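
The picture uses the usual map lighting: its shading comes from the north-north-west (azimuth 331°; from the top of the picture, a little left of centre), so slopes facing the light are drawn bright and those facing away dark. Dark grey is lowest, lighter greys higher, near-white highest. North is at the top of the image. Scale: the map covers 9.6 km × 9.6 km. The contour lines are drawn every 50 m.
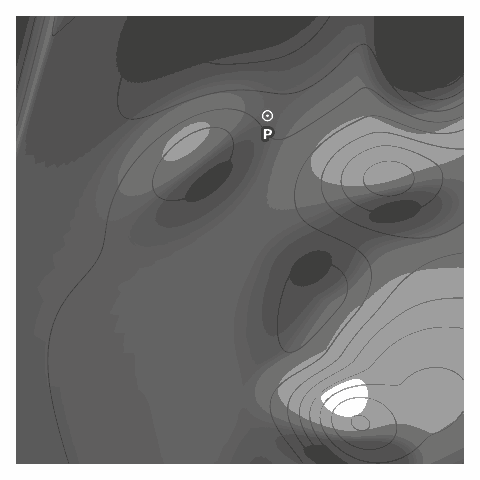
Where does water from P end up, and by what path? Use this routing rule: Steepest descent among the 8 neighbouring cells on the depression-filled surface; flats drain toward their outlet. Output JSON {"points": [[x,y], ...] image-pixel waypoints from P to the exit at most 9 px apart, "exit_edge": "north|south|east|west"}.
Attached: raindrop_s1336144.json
{"points": [[267, 116], [273, 106], [273, 97], [273, 88], [273, 78], [273, 69], [273, 60], [273, 50], [273, 41], [273, 32], [273, 22], [273, 17]], "exit_edge": "north"}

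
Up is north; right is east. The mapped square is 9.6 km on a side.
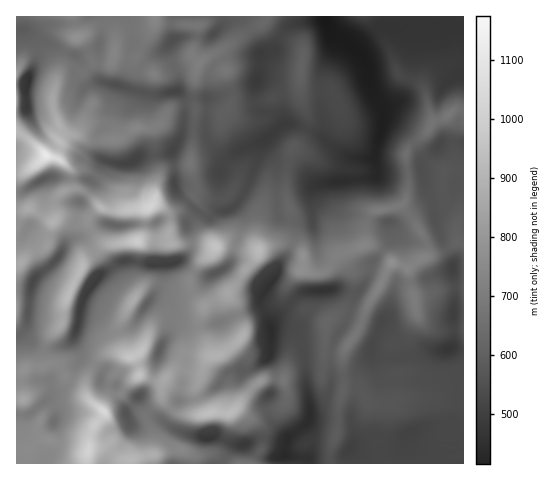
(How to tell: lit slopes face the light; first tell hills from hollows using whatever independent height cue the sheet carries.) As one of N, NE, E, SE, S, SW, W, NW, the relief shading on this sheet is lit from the NW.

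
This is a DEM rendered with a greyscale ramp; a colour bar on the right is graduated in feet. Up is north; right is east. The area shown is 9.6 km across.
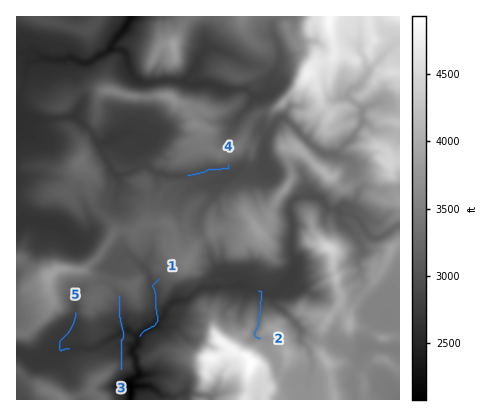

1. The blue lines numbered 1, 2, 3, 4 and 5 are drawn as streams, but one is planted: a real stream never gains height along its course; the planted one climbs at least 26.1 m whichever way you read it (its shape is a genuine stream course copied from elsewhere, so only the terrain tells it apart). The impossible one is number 3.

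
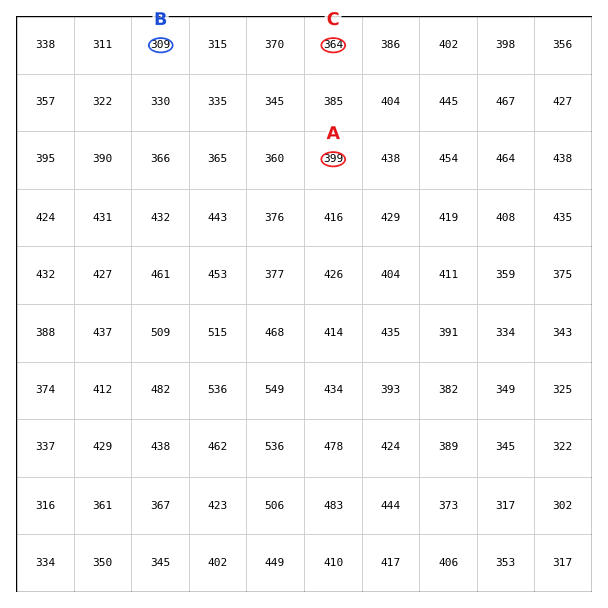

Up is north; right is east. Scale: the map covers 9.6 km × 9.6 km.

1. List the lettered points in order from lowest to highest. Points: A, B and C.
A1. B C A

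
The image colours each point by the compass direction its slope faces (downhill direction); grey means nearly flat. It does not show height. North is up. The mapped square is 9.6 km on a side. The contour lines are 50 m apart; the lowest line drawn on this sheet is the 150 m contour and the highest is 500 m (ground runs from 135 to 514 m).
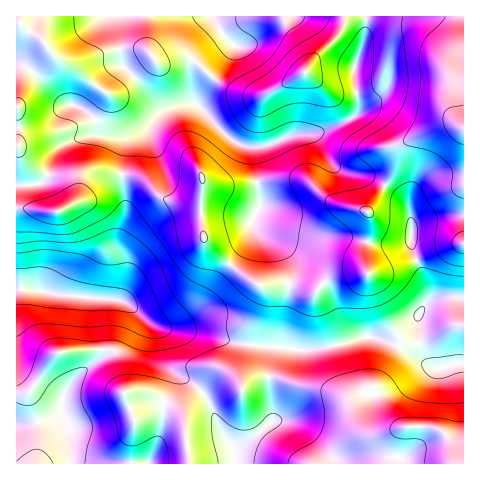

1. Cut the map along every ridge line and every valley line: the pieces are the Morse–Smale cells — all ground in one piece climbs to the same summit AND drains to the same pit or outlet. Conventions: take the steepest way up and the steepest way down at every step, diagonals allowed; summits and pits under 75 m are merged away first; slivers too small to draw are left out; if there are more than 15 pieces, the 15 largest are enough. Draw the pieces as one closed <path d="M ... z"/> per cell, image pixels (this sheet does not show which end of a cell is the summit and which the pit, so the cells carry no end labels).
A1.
<path d="M19 16l-3 1 1 447 218-1-1-14-10-14-18-38-7-9-32-23-5-8-4-24-6-9 16 6 38 3 32 11 56 6 19 0 30-6 21-7 8 0 35 13 27 18 30-5-1-235-8-4-10 0-45 20-4 7-3 21-25 40-24-6-16-7-16-15-10-5-28 0-33 6-25 0-13-3-1 18-3 3-20 0-18-6-17-18-15-4-37 0-5 2-5 6-4 17-9 6 4-9-3-11-9-8-18-4-11-6-9-9-5-11-1-42 6-26 5-10 20-21-8-12-19-12z"/><path d="M344 16l-324 0 1 9 19 12 8 12-20 21-7 18-4 18 3 46 3 7 9 9 11 6 18 4 9 8 3 11-3 8 8-5 7-21 7-4 44 1 12 7 13 14 18 6 20 0 3-3 1-18 13 3 25 0 51-7 16 4 15 14 14 8 31 8 25-40 5-25 19-11 28-12 10 0 8 4 1-18-6-21-12-20-12-11-15-5-16 0-10 4-5 6-8 20-10 8-15 3-20 0-9-4-21-19 6-9 26-24 7-13z"/><path d="M154 325l-1 1 7 10 1 17 3 9 8 9 32 22 20 42 10 14 2 15 228-1-1-99-29 4-27-18-35-13-8 0-21 7-30 6-19 0-56-6-32-11-38-3z"/><path d="M463 16l-117 0-4 15-5 7-26 24-6 11 27 20 23 1 20-6 5-5 8-20 5-6 10-4 22 1 13 6 8 9 12 20 5 20z"/>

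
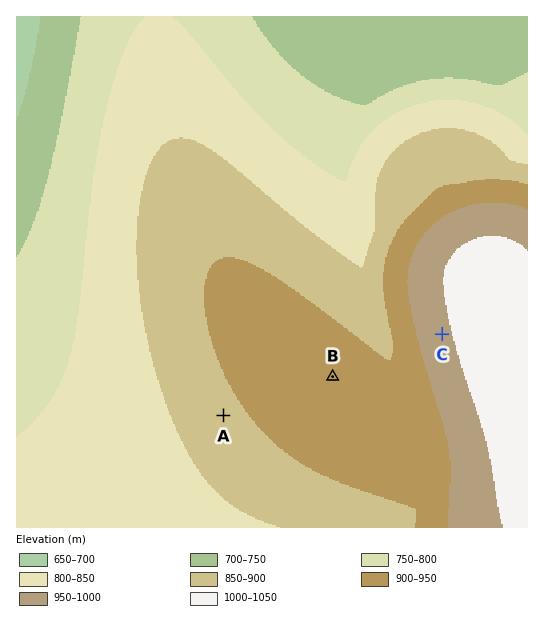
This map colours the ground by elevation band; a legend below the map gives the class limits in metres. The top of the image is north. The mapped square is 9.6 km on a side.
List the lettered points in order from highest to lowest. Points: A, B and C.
C B A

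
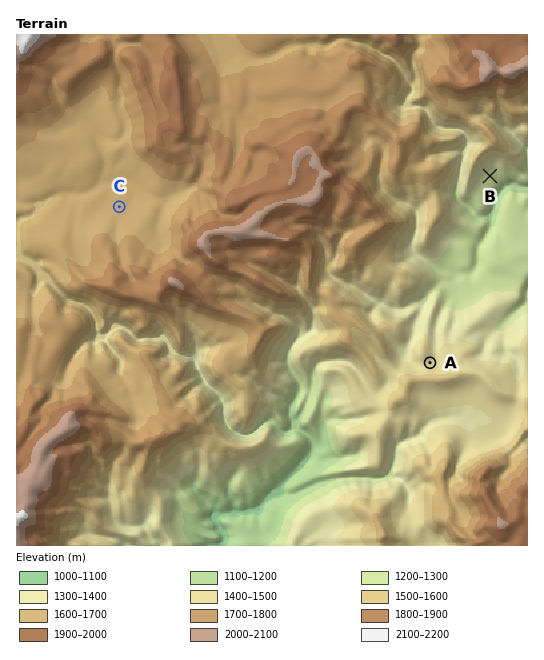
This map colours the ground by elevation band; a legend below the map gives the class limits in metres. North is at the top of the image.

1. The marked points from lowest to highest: B A C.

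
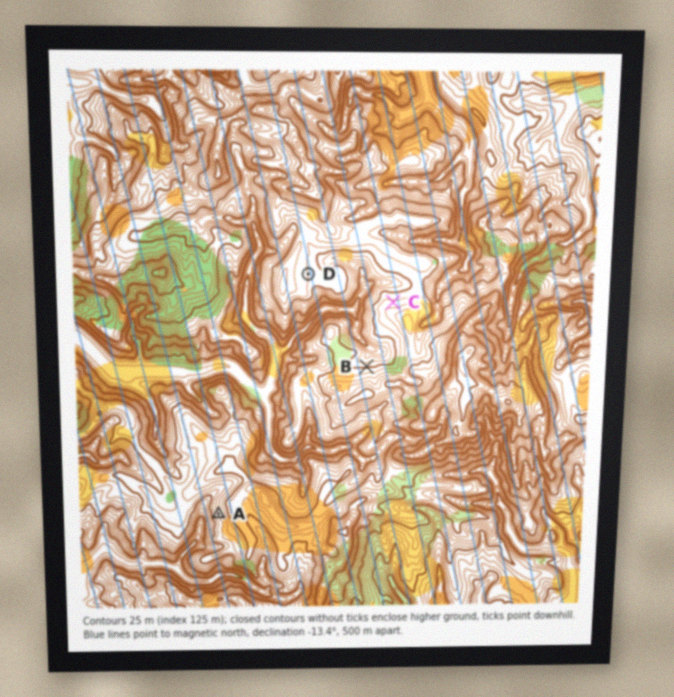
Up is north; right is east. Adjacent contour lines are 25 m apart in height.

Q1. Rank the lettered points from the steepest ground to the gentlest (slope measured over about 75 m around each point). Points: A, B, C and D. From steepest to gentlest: A B C D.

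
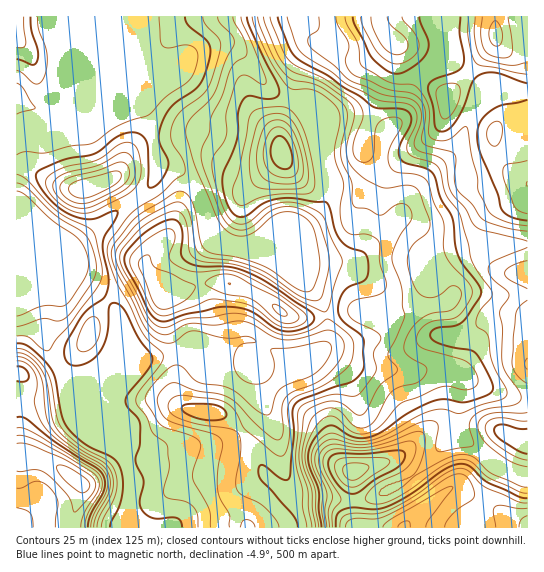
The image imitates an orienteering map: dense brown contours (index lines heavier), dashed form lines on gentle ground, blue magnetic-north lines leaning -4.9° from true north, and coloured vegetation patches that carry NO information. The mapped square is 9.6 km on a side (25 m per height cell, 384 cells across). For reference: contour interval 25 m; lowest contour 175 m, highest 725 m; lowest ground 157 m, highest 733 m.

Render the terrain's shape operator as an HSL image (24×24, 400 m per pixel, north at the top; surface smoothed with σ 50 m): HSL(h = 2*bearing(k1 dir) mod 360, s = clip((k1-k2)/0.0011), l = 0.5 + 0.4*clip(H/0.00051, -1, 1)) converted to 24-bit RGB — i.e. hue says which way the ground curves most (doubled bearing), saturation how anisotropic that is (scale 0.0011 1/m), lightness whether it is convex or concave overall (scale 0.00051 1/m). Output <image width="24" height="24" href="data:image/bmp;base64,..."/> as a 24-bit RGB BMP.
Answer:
<image width="24" height="24" href="data:image/bmp;base64,Qk32BgAAAAAAADYAAAAoAAAAGAAAABgAAAABABgAAAAAAMAGAAATCwAAEwsAAAAAAAAAAAAAZH5vY3GG7saMy4YJDTI2flyGnX1bT2lTWnZkpadyi3Bda15WdoVbGRJOZeeF0vnXaXz0n4v297nlrVFkVHRqdoJ9a3+SbcPdZ5VaWT1Lw6NL+d7SAGybMER/q4Wmm3OrX4GZfoicpXuccpCdbKevGAtA8+8Fz7YAFzMABi8EY6oj/sXqvXbGWtLGmN3oK3Slp2JwRYTDzP/11eP2mwDuTTF4ZYZmj3eUfXiXdYKLln+Vj7KYSyaYbQ2Ert652u3x5LT3GdzeAEAVE5JF89jmg9PbPgsLNhUDuMjjtf/3b+acMgIFcwUpa1eUlXtta4Jldn1lgX1se5RvisaPGARNZ57g1PfkmPLruoH3+Mz/76TtDWBDVZYThQAPeRcvjojQv9Jin8QgLgUQeENOgH9/VkF1v05FgFgvfHspRJUoV+B/XVKdGgkvRto9ufRdU28hISASh3Yq54GT02rBNkV2eSfS1+z0gLbp0rFFusxNOx1dgH9/eWiFkDOpbZbAxc3wz9380+D4UF/NZixmHTu7tencytSlrTiQUkJrb5pUTZRGwXyCV16+RMPQv8BfhSotrOBtOqngSjd3gIB/a32EKI2yvpjHfcphVng9kVYqfxsoXY1JGqBXPYkvsmpJqj5ud2aRhaODfIZjkJNUiXhUWUszZjUcoXgu2PPpdgCJrztQSZA+eYB+S3tuU4MvzK9qd0lWeU92roK5nLXAWmqFVXlNMGg6oFRQh2JMmYlChnc/doM+el84aUJobXqkrcfE7V4AVxVmzH/P3sGnN3OBfDVvq5QlVa8hd3FTf4FKVaRGiS0jeVQOR20ZLE8vbGk5abJNd1mxzITJvHPAfpfERpusY4eOsa95rFl3WYCtM0Ge9N/XQy+IYA5m78iCjJ49QGEyaJ9MVzsucx5D1ffUwub/AwrTbpm6Z8GRRaJ+O6R7k9fZklPU02++Vn2Ok698V3tNlJBXKlBc3phwpxuNShtj6PPYu6fhc3vTpEeXRmu/vvz/zP/2oAfdig+hpcy8h4azol2nmGZMb5MoIUQsr4tLt0tOj6lYeoB4en9uSHZye0dCpQdkWtt1q+2ygYq7g2zrztL9zej+kO3lXAkTPhIojWF9mbJsfEpSeU5RopV8ra2UXTVqen49sMdeYsavgIB/f3+AZmJ5Nh9KYmjb2fLjrsZVT58sGZxOYZoUeDoEXBcJgE1UV1V8iIFOppE9SXB3hYqjjaqYo2aXe0amgcy0X7qfabWvgH9/gWVqYy82JZl1K9yot5uJ5KrG282sHTVjaB4gnIwSOIJAf4B/WUJ2kVJyxcaSUo6FSpdpk5qFhFWMnWiVtJ1PcWErYV0UfllrbBIutIEwKtgOCEgfO6VQpJWJ78S3VBaAmBGL7unUMZU3KzsVRiYXPrF8ybmcb3WRWJZna2xLeExTdWpPt2xns27IspTQThxDdl3Z2t3x7MzyKbFSAFkYLGo63qttZAZpUqDC27iu40ijhEucWOuuFavKuWhonXh1lHhpR2JseUqRvICFbMGqc2aNrq6MR6jvY+jwjNrcwJTq/s3+hpTkFD5Vp308gSSGf82cpliZ0Wms3tK8ivLSJQxYpXI+iLNgsGSXdVJWLGBZotGQjU+Kb62GiLqyeJ1uSXpNaow/P1Q3vpZY4nmDRCBwglRhaLerdJ+cZ0+NuYy65fPYRjbAGwde05/Hh9CROyqv5YXTVKV5Kq1Jn1KThcNyYntelZeAcoGDd4RkUW9ZSplHxWdiYS6enZWsbZyLcl5eWHR0c72Y8vbVdBaGJzdtb7Jc3qN6JF5lXy6w+LvKL8N/OYS1ybyhZGiBpHBcfINdhX91e350X39bgoZaUGSFh52jknquk2eteLCaVc6H34I8diRZXS1PU2Ym6okZZ1EsDiUZ6eFT5d+cDXFvw5l6jGqyn4xFWK1tboCBfYJ6eoB6cIBwWYNnToJYcllskl91ssqIbjFArSwIaTMiWSo2nLFbVbNVtI6pIKDihfLd7MbPKjyEXXIva1kbZcRiT7W1a26CfoF+f32Ag3Z8iYNpUHVUSGNmbpN1yLx+WAlIwpp4uF60bbXVosLbmWm/u6x8ObBKIH81hkY4+g9fi0wnVtu7q+a3XDyagm2HfYN6eX17c3OBmnqRkmp3RFxVUo49dSAym0SMk6+SrNHRcay8bTpqsEtevt3JuMHVOFauSTVvuWeu2vDZMGzD0ed4SzdqfnmGiH+JgHyHdXmGcnSEo3GifGSycnyxSy6qlLK5j7aUhbB0hkuNeEa3ndOndc5jmntSbER3NzV9a6eT6e6qSjV4"/>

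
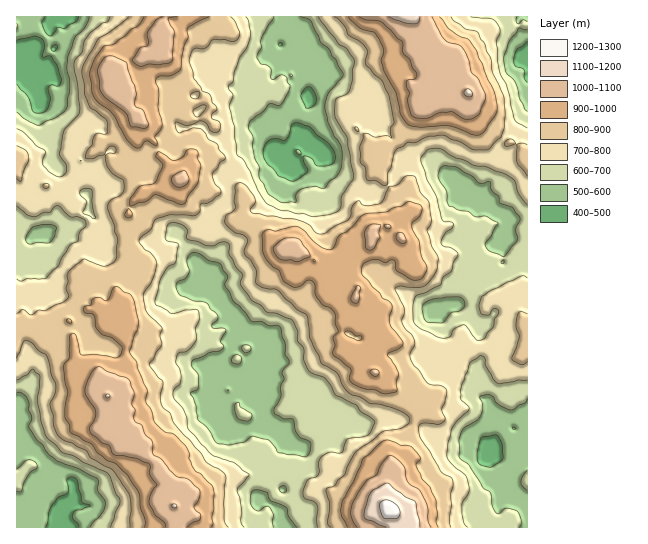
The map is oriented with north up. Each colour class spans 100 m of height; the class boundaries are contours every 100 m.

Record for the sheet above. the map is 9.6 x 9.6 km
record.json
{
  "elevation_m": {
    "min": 410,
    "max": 1240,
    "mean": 760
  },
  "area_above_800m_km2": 37.4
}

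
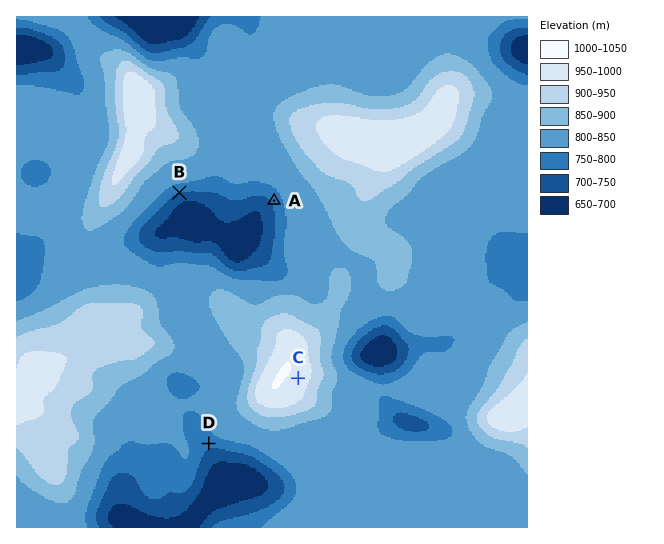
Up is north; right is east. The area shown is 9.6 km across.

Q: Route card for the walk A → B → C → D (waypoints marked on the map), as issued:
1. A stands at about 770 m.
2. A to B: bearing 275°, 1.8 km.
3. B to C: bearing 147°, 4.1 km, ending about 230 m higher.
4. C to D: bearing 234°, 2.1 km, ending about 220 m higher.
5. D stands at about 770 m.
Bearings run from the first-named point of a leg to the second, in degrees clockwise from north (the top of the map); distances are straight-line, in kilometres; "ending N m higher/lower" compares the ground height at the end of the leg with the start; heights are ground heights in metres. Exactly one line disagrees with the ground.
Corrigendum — Line 4: it should read "ending about 220 m lower".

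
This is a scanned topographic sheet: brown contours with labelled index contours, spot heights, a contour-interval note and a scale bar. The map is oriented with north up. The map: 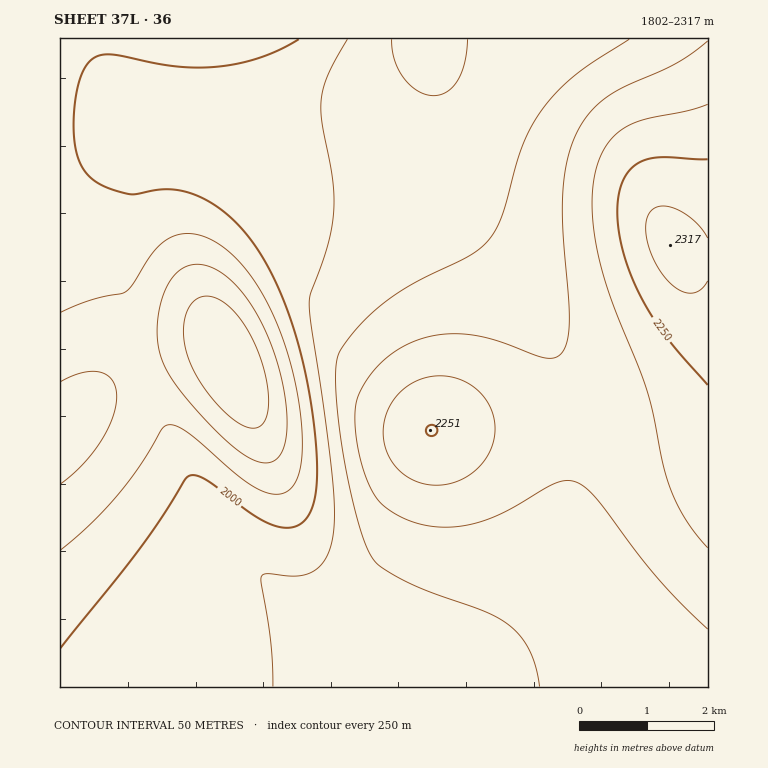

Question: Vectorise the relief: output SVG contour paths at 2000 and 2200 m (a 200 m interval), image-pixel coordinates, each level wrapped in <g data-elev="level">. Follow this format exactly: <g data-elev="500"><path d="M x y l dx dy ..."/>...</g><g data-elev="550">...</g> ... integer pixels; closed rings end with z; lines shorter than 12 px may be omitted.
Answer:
<g data-elev="2000"><path d="M299 39l-21 11-20 8-22 6-22 3-39-1-57-11-15 0-12 5-10 15-6 27-1 34 5 23 3 9 7 8 15 10 24 8 7 0 22-4 13-1 17 3 15 6 17 10 17 15 15 17 14 21 11 22 10 23 16 54 12 63 3 30 0 26-3 22-5 14-9 9-13 4-14-3-15-7-56-40-8-3-7 2-25 40-22 32-80 99"/></g><g data-elev="2200"><path d="M424 484l10 1 12-1 20-7 16-14 6-8 4-10 3-10 0-10-2-11-4-10-13-15-8-6-10-4-11-3-11 0-21 5-10 7-8 8-6 8-5 10-2 11-1 11 3 12 4 10 6 9 7 7 11 6z"/><path d="M708 104l-21 7-47 10-13 6-11 7-10 12-8 17-4 18-2 22 3 32 7 36 12 35 33 85 21 91 7 19 9 16 11 16 13 15"/></g>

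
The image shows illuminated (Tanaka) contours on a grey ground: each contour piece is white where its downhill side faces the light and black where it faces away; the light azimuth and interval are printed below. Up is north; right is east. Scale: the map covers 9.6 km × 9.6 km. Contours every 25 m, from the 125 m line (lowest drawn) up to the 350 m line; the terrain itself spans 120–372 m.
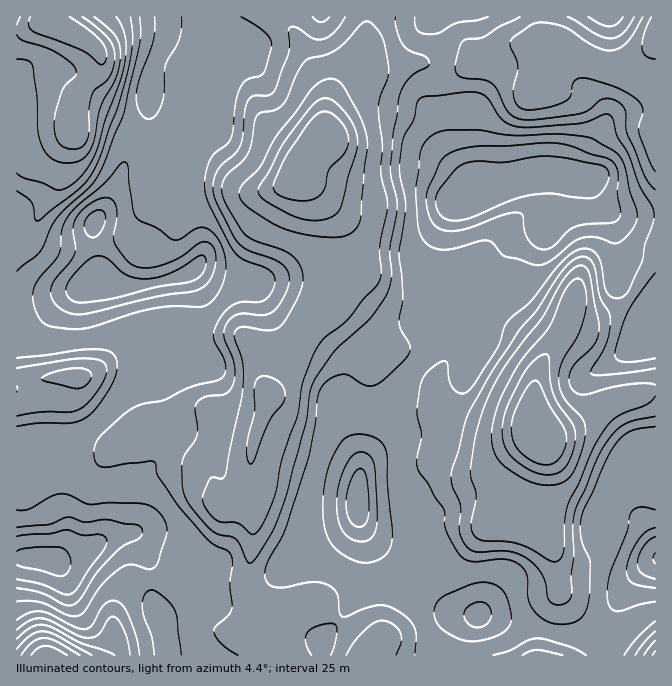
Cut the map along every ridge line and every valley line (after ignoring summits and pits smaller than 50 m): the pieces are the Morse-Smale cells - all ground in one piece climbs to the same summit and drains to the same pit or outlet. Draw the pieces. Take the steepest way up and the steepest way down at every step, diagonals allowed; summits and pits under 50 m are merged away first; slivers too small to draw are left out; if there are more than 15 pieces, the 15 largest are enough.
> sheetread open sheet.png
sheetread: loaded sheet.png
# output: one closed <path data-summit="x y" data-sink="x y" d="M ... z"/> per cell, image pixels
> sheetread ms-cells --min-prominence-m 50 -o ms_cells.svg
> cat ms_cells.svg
<path data-summit="327 135" data-sink="102 282" d="M277 16l-111 1-2 23-11 25-5 20 0 25 1 2-1 28 10 30 13 20 0 8-15 34-15 25-3 21-2 5-3 2 17-1 32-8 2 34-5 25 8 3 32 0 1-2 24 2 9 9 3 6 5 24 7 17 18-27 20-42 23-25 7-13 15-20-2-22-10-25-21-26-10-10-12-7 10-22 20-22-2-3 2-32-2-11-11-19-14-28-8-12z"/><path data-summit="327 135" data-sink="50 560" d="M179 334l-6 24-6 8-18 0-7 3-40 49-39 30-4 14 0 31 7 24 0 23-7 15-5 5 6 1 25-8 13-10 16-7 20-2 5 8 12 26 0 27 3 13 7 12 6 36 105 0 1-2-5-6 0-4 3-10 2-19-13-9-9-9-3-7 0-20 5-26-2-92 17-52 0-8-7-15-5-24-3-6-9-9-4-2-53 2z"/><path data-summit="537 428" data-sink="358 502" d="M422 363l-4 0-7 7-10 15-12 33-23 37-5 12-3 43 8 34 2 33-7 15-23 28 30 27 2 9 174 0 9-29 3-25 3-7-1-25-5-23-11-19-32-9-7-4 8-25 25-42 2-18-3-2-45-2-28-8-14-7-5-6-5-10-5-22z"/><path data-summit="327 135" data-sink="580 177" d="M424 63l-59 5-20 11-9 9-7 12-3 13 0 20-20 22-10 18 0 4 12 7 28 31 8 15 5 15 2 22-8 10-7 13 0 5 37 30 8 17 1 14 10-5 10 0 16 10 8-9 8-20 10-9 13-7 31-31 21-38 11-9 22-9 26-26 3-18-1-7-40 0-18 5-40 16-4-21-12-25-5-16 0-19-5-11-3-17 1-18z"/><path data-summit="537 428" data-sink="655 558" d="M655 263l-9 9-13 23-16 14-22 9-18-4-5-5-9 23-17 23-10 23-2 44 12 31 0 50-3 25 10 19 6 37 0 11-3 7-3 25-9 25 1 4 60 0 1-24 17-40 24-26 9-6z"/><path data-summit="327 135" data-sink="358 502" d="M327 303l-21 22-20 42-13 18-19 52-3 15 2 92-5 26 0 20 5 8 17 15 7 0 23-9 8 0 30 15 23-27 7-15-2-33-8-34 3-43 5-12 23-37 12-33 18-23-9-8-8-3-10 0-12 7-6-2-18-16-22-25z"/><path data-summit="655 32" data-sink="580 177" d="M655 43l-13 15-18 10-22-2-48-20-39 0-27 13-13 2-15 8-15 2-2 4 0 15 3 17 5 11 0 19 5 16 12 25 3 20 3 1 48-20 55-3 12 2 4 14 5 10 6 6 13 6 10 2 28 0z"/><path data-summit="537 428" data-sink="580 177" d="M577 176l-6 2-3 25-26 26-27 12-12 16-10 21-12 15-13 10-11 13-13 7-10 9-15 30 14 11 5 22 5 10 5 6 14 7 28 8 45 2-1-43 2-7 10-23 17-23 8-22 11 6 13 2 22-9 16-14 13-23 10-10 0-45-39-3-13-6-6-6-5-10-4-14z"/><path data-summit="52 22" data-sink="102 282" d="M165 16l-116 1 3 6 36 18 10 9 3 7 0 10-17 21-8 15-2 29-10 16-5 25-10 24-15 28-7 6-11 2 1 101 21-6 27-30 27-15 9-3-8-40 0-13 16-25 19-44 16-18 4-7 1-6-1-42 5-20 11-25z"/><path data-summit="48 655" data-sink="50 560" d="M134 534l-14 0-12 4-23 15-25 8-26-3-18 0 1 98 149-1-3-28-12-32 0-27-12-26z"/><path data-summit="52 22" data-sink="50 560" d="M48 16l-32 1 1 216 10-2 7-6 15-28 10-24 5-25 10-16 2-29 8-15 17-21 0-10-3-7-10-9-36-18z"/><path data-summit="537 428" data-sink="102 282" d="M149 128l-5 12-16 18-19 44-16 25 0 13 6 38 10 10 5 27 13 28 7-5 20-7 25 3 5-24-2-34-32 8-17 1 3-2 2-5 3-21 15-25 15-34 0-8-13-20-9-23z"/><path data-summit="327 135" data-sink="50 560" d="M435 16l-157 1 18 18 28 52 1 44 1-18 7-20 12-14 12-8 8-3 27-2 15-3 17 0 8 5 12 2 0-22-6-16z"/><path data-summit="75 377" data-sink="102 282" d="M102 281l-10 2-27 15-27 30-22 7 1 53 5-4 25-6 38-2 20-13 21-21-12-27-5-27z"/><path data-summit="75 377" data-sink="50 560" d="M127 343l-7 3-25 25-10 5-38 2-29 8-2 2 0 64 18-8 11 0 13 5 2 4 8-10 32-24 38-46 10-6-7-4z"/>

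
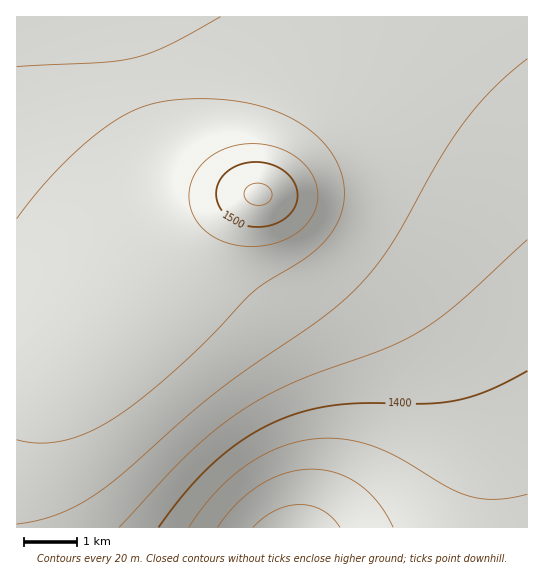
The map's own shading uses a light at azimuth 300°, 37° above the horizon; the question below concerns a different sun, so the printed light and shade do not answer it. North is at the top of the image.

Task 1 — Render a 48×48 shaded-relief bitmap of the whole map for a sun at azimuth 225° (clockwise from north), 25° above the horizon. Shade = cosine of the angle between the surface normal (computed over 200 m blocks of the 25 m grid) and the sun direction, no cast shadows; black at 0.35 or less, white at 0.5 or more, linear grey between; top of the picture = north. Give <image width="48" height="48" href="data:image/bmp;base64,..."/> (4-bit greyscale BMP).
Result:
<image width="48" height="48" href="data:image/bmp;base64,Qk32BAAAAAAAAHYAAAAoAAAAMAAAADAAAAABAAQAAAAAAIAEAAATCwAAEwsAABAAAAAAAAAAAAAAABEREQAiIiIAMzMzAERERABVVVUAZmZmAHd3dwCIiIgAmZmZAKqqqgC7u7sAzMzMAN3d3QDu7u4A////AIiIiIh3d3d3Z3d3eIiZmZmZmZmYiIiIiIiIiIh3d3d3d3d3iIiZmZmZmZmYiIiIiIiIiIiHd3d3d3d3iImZmaqZmZmYiIiIiIiIiIiHd3d3d3d4iImZmqqpmZmYiIiIiIiIiIiHd3d3d3eIiJmZmqqpmZmYiIiIiIiIiIiId3d3d3eIiJmZmqqpmZmYiIiIiIiIiIiId3d3d3iIiJmZmqqpmZmYiIiIiIiIiIiId3d3d4iIiJmZmqqZmZmYiIiIiIiIiIiIh3d3d4iIiJmZmZmZmZmIiIiIiIiIiIiIh3d3eIiIiJmZmZmZmZmIiIiIiIiIiIiIh3d3eIiIiJmZmZmZmZiIiIiIiIiIiIiId3d3eIiIiImZmZmZmYiIiIiIiIiIiIiId3d3eIiIiIiZmZmZmIiIiIiIiIiIiIiHd3d3d4iIiIiImZmYiIiIiIiIiIiIiIh3d3d3d3iIiIiIiIiIiIiIiIiIiIiIiHd3d3d3d3eIiIiIiIiIiIiIiIiIh4iIh3d3d3d3d3d4iIiIiIiIiIiIiIiHd4iHd3d3d3d3d3d3eIiIiIiIiIiIiId3d4h3d3d3d3d3d3d3d3iIiIiIiIiId3d3d3d3d3d3d3d3d3d3d3d3iIiIiId3d3d3d3d3d3d3d3d3d3d3d3d3d3d3d3d3d3d3d3d3d3d3d3d3d3d3d3d3d3d3d3d3d3d3d3d3d3d3d3d3d3d3d3d3d3d3d3d3d3d3d3d3d3d3d3d3d3iIiIiHd3d3d3d3d3d3d3d3d3d3d3d3eIiIiIiId3d3d3d3d3d3d3d3d3d3d3d4iJmZmZiId3d3d3d3d3d3d3d3d3d3d3eIiZqqqpmId3d3d3d3d3d3d3d3d3d3d3iImqu7upmHd3d3d3d3d3d3d3d3d3d3d3iJmrvLuph3ZmZ3d3d3d3d3d3d3d3d3d3iJqru7qYdmZmZnd3d3d3d3d3d3d3d3d4iJqru6mGVVVVZnd3d3d3d3d3d3d3d3d3iJmqqYdlRERVZmd3d3d3d3d3d3d3d3d3iImZiGVDMzRFZmd3d3d3d3d3d3d3d3d3eIiIdlQyIjRFZnd3d3d3d3d3d3d3d3d3d3d3ZUMyIzRVZnd3d3d3d3d3d3d3d3d3d3d2ZUQzM0VWZ3d3d3d3d3d3d3d3d3d3d3d2ZVRERFVmZ3d3d3d3d3d3d3d3d3d3d3d2ZlVVVWZmd3d3d3d3d3d3d3d3d3d3d3d3ZmZmZmZ3d3d3d3d3d3d3d3d3d3d3d3d3d2ZmZ3d3d3d3d3d3d3d3d3d3d3d3d3d3d3d3d3d3d3d3d3d3d3d3d3d3d3d3d3d3d3d3d3d3d3d3d3d3d3d3d3d3d3d3d3d3d3d3d3d3d3d3d3d3d3d3d3d3d3d3d3d3d3d3d3d3d3d3d3d3d3d3d3d3d3d3d3d3d3d3d3d3d3d3d3d3d3d3d3d3d3d3d3d3d3d3d3d3d3d3d3d3d3d3d3d3d3d3d3d3d3d3d3d3d3d3d3d3d3d3d3d3d3d3d3d3d3d3d3d3d3d3d3d3d3dw=="/>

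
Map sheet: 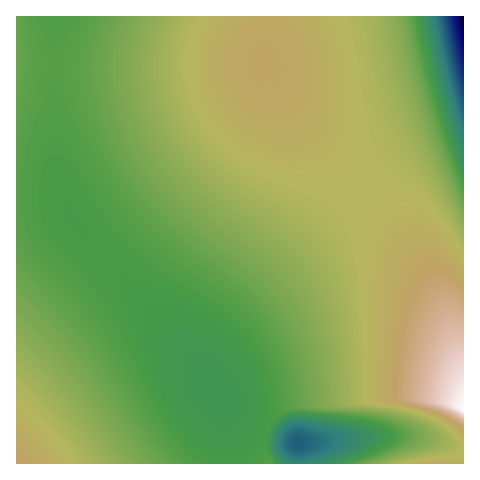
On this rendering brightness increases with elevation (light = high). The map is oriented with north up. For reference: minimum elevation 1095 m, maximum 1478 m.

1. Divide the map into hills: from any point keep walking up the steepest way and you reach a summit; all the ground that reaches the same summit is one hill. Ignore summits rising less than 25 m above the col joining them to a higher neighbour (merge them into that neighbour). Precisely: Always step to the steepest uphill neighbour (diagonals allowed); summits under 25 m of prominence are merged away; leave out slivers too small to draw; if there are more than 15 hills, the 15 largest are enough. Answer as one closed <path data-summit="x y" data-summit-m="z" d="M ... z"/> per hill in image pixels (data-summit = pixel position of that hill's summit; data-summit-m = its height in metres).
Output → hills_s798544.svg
<path data-summit="264 64" data-summit-m="1393" d="M463 16l-406 1-4 53 0 66 4 39 8 32 17 28 94 101 32 43-2-23 8-19 18-23 45-46 118-110 29-17 40-14z"/><path data-summit="463 407" data-summit-m="1478" d="M463 128l-39 13-14 7-21 15-112 105-35 34-23 28-13 26 0 16 13 27 7 21 5 44 233-1z"/><path data-summit="17 463" data-summit-m="1400" d="M56 16l-40 1 0 446 214 1 1-17-5-27-7-21-10-20-33-43-94-101-17-28-8-32-4-39 0-66z"/>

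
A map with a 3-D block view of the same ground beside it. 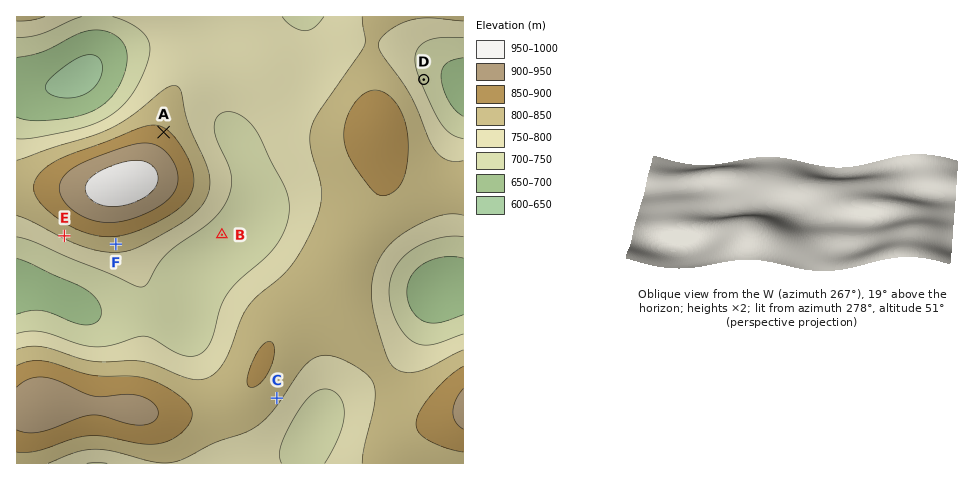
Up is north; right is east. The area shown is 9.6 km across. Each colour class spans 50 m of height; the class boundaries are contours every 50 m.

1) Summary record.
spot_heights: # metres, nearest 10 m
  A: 860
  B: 720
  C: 810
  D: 740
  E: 810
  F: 820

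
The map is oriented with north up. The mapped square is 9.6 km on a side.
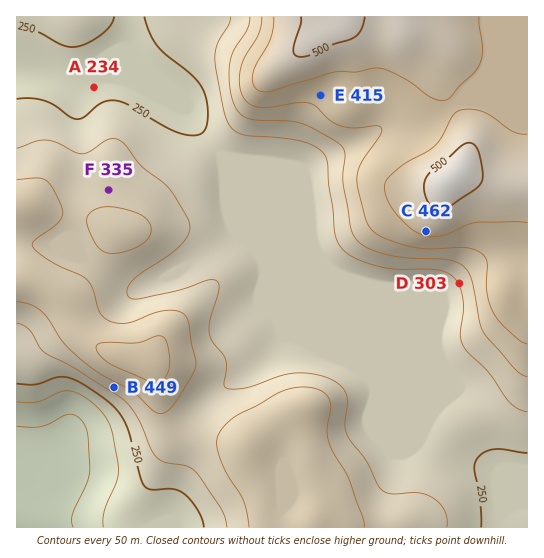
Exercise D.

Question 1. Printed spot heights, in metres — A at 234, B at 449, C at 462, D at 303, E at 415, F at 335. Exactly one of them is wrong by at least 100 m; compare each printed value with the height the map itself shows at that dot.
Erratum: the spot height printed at B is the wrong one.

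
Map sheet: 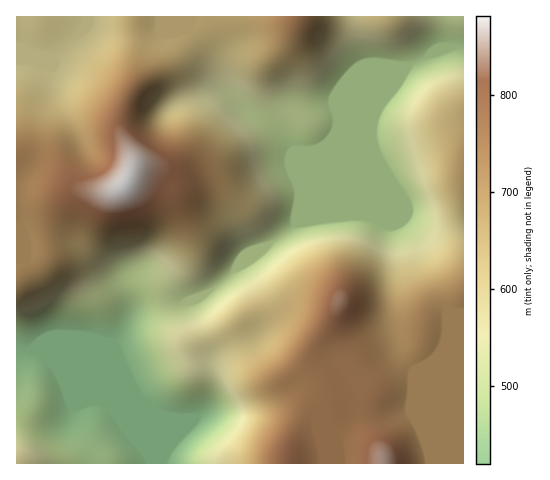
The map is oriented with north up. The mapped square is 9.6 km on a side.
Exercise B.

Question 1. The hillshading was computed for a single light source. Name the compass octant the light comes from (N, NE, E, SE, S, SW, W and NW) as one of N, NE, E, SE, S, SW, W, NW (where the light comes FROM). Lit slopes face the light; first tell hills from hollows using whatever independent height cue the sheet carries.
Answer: NW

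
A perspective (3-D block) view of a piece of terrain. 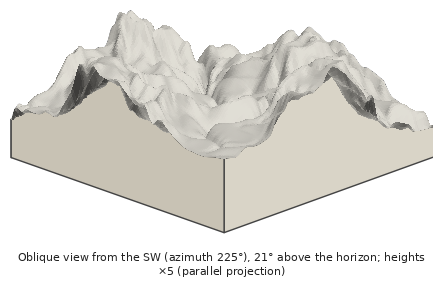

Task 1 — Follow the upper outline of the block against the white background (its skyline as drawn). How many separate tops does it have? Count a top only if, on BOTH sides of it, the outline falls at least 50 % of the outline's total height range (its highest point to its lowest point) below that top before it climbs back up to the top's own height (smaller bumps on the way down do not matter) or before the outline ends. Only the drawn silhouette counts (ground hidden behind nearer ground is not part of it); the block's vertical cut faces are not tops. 1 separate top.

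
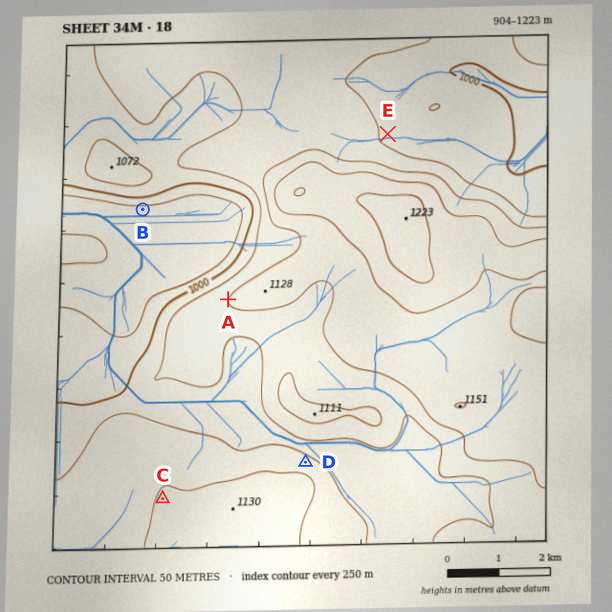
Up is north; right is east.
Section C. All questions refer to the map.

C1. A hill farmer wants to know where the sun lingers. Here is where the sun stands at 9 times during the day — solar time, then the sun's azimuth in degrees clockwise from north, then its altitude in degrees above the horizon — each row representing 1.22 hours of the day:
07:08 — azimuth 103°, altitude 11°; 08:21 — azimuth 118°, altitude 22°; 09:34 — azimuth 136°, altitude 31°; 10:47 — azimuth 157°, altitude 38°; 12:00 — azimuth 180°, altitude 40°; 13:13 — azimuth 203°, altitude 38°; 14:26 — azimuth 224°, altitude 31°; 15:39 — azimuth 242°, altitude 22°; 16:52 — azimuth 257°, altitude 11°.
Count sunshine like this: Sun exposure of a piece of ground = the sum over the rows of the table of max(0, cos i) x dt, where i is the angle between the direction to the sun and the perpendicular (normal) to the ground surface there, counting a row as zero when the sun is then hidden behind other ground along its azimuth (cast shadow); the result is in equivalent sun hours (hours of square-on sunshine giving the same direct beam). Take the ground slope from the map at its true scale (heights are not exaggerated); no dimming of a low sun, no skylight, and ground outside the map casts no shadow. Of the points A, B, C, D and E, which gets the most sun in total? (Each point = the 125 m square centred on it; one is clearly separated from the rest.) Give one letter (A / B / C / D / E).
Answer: B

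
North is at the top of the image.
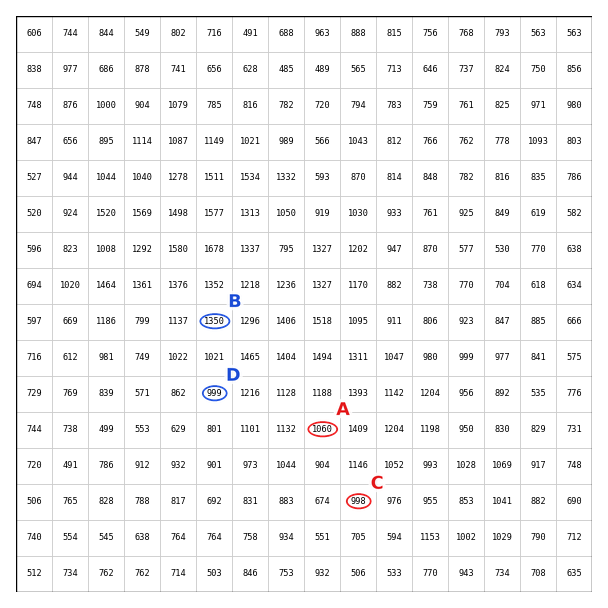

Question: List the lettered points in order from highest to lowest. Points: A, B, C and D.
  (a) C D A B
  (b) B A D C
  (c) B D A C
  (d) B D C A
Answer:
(b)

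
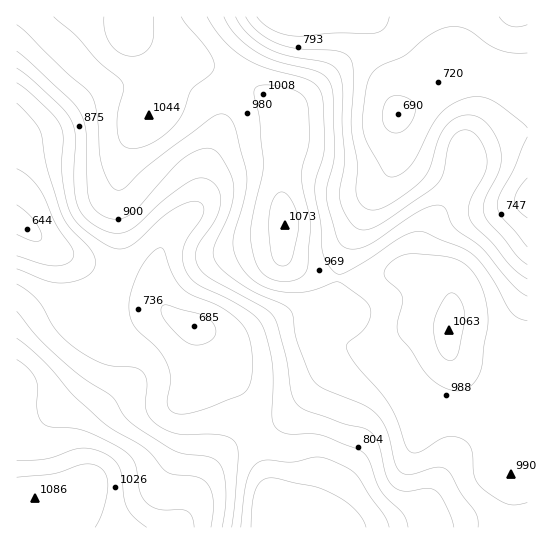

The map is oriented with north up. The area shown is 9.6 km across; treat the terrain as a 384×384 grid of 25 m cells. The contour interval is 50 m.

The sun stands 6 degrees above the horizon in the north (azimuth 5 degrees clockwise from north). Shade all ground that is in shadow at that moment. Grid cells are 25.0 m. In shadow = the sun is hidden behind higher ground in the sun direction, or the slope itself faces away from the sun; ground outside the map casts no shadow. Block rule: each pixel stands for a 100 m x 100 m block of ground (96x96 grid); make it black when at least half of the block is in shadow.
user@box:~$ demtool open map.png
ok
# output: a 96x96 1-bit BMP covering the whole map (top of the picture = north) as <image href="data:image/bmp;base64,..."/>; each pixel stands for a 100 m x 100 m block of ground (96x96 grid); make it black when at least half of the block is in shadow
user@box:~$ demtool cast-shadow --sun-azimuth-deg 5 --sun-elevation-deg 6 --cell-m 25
<image width="96" height="96" href="data:image/bmp;base64,Qk2+BAAAAAAAAD4AAAAoAAAAYAAAAGAAAAABAAEAAAAAAIAEAAATCwAAEwsAAAIAAAAAAAAA////AAAAAAAAAAAAAAAAAD/AAAAAAAAAAAAAAD/gAAAAAAAAAAAAAD/wAAAAAAAAAAHgAH/4AAAAAAAAAAPwHH/8A+AAAAAAAAP////+B/AAAAAAAAf////+A+AAAAAAAAf//7/+AAAAAAAAAAf//5//AAAAAAAAAAf//8f/AAAAAAAAAAf//8H/AAAAAAAAAAf//+D/AAAAAAAAAAf//+B/AAAAAAAAAAP///AOAAAAAAAAAAAH//AAAAAAAAAAAAAH//gAAAAAAAAAAAAH//gAAAAAAAAAAAAH//gAAAAAAAAAAAAH//wAAAAAAAAAAAAH//wAAAAAAAAAAAAH//wAAAAAAAAAAAAD//wAAAAAAAAAAAAB4PgAAAAAAAAAAAAAAPgAAAAAAAAAAA4AAHAAAAAAAAAAAB8AAAAAAAAAAAAAAD+AAAAAwAAAAAAAAH+AAAABwAAAAAAAAH/AAAABgAAAAAAAAf/AAAAAAAAAAAAAA//gAAAAAAAAAAAAB//gAAAAAAAAAAAAH//gAAAAAAAAAAAAP//gAAAAAAAAAAAAf//wAAAAAAAAAAAA///wAAAAAAAAAAAA///wAAAAAAAAAAAB///wAAAAAAAAAAAB///4AAAAAAAAAAAD///4AAAAAAAAAAAD///8AAAAAAAAAAAD///+AAAAAAAAAAAD////AAAAAAAAAAAH////AAAAAAAAAEAH////gAAAAAAAAfgD////AAAAAAAAB/wD///+AAAAAAAAH/8B///8AAAAAAAAP//A///wAAAAAAAAf//gAAAAAAAAAAAA///gAAAAAAAAAAAA///wAAAAAAAAAAAB///wAAAAAAAAAAAB///4AAAAAAAAAAAB///4AAAAAAAAAAAD///8AAAAAAAAAAAD///+AAAAAAAAAAAD////AAAAAAAAAAAD////gAAAAAAAAAAD////wAAAAAAAAAAB8AP/4AAAAAAAAAAAAAD/4AAAAAAAAAAEAAB/8AAAAAAAAAAMAAB/8AAAAAAAAAAAAAD/8AAAAAAAAAAAAAD/gAAAAAAAAAAAAAH/gAAAAAAAAAAYAAH/wAAAAAAAAAA8AAP/4AAAAAAAAAB+AAP/4AAAAAAAAAD/gAP/4AAAAAAAAAD/wAH/8AAAAAAAAAD/4AH/8AAAAAAAAAD/4AD/4AAAAAAAAAD/8AAfwAAAAAAAAAD/8AAAAAAAAAAAAAD/8AAAAAAAAAAAAAD/8AAAAAAAAAAAAAD/+AAAAAAAAAAAAAD/8AAAAAAAAAAAAAD/8AAAAAAAAAAAAAD/8AAAAAAAAAAAAAD/4AAAAAAAAAAAAAD/wAAAAAAAAAAAAAD/gHAAAAAAAAAAAAD/APgAAAAAAAAAAAD8APwAAAAAAAAAAAD4APwAAAAAAAAAAADwAPgAAAAAAAAAAADgAAAAAAAAAAAAAAzAAAAAAAAAAAAAAA6AAAAAAAAAAAAAAAwAAAAAAAAAAAAAAAAAAAAAAAAAAAAAAAAAAAAAAAAAAAAAAAAAAAAAAAAAAAAAAAA="/>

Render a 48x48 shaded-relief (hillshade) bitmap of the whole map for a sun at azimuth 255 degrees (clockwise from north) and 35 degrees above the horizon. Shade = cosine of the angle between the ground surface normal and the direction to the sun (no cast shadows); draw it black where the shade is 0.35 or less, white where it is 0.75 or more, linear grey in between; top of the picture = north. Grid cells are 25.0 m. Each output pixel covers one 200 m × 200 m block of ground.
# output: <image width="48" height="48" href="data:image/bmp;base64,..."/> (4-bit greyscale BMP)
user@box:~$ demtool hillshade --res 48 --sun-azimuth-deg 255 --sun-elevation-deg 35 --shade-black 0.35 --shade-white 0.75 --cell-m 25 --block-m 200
<image width="48" height="48" href="data:image/bmp;base64,Qk32BAAAAAAAAHYAAAAoAAAAMAAAADAAAAABAAQAAAAAAIAEAAATCwAAEwsAABAAAAAAAAAAAAAAABEREQAiIiIAMzMzAERERABVVVUAZmZmAHd3dwCIiIgAmZmZAKqqqgC7u7sAzMzMAN3d3QDu7u4A////AJmIiIh2VVZ2VCAANomaqpms3cqqvMuqmJmIiIdlRVd3ZTAANpqqqpq83bqqvLu6mJmIiIdURGeIdTEANpqqqqvN3KmrzMu6mYiIiIZDNGeIdkEAN6qqqqve7KmbzMy6mYiIiYZDNFd4dkISSKqpmqve7amazMu6mHd4mHZDNFZndlMzaKqZmrve/bmJvLupiHeImHVDNEVWd2VFeamJmrvO/rmIq7qpiHiImGVDRERWd2ZmiZmJq7u97smImqqZiIiIh2VERDRWd3d3iZmZq7q97smImZmZmYiId2RERERXiIiImqqqq6q87cmImZmZmXd3dlVVVEVniIiJqruqqqq83bmImZiZmXd3ZlVWVUVniZiJq8y7qqq8zKiJmYiImXdmVVVmZVVniZmZrMzLqqq7u5maqYeIiXZVRFZndlVXiZmavN3Lqqq7upmqqXd4iWVDRFZ3d2VWiJmavN3Lqqq6qZq7qHZ4iVQzRVZ3d2VWeJmazd3bqqqqmavLl2ZniEMzRWd4h2VWeJmrze3cqpqqmavLl1VniDM0Vnd4d2VWeJq83e7bqZmqqqu6llVniERFZ3iIdlVniau83u3LmImququ6h1Vmd0RWd4iIdlZ4mrzN3d26mImru7qql2VVZ1VneIiHZmeaq8zd3dy5mZmru7qql2RFVlVneIiHZmirzM3d3cupmZqru6qql1Q0RVVneIiIdnm93d3d3LqYiJqrqqqqh1MzNEVWeJmYdnrN7d3d7bl2Z5qqqpmZhkIiI0VXiqupd3rO7czd3bhUVomqqpiIdTIRIlV4q8y5h3nO7czN3KdDNWiaqYh3ZDERImeKze3Khmm93MzN3KdCJFeKqodmVDISIoit7+3JdlebzM3d3KdCI0Z5qphlVDIiM5rO/+25dVaKvN3d3KcxEjVoqql2VDMjRJvf/+25dUV4rN7u3KYwATRomqmHVDMzRavf/+y5dVVnm97u3KYgATRXmqqYdUMzRbzv/+y5dlZnis3u3JYxEjRXiaqql1MzRbze/ty5h2Znib3e3JZCIjNWeau7uWQzRLve7u26h2Znibzd25dUMiNFeJvMynQzRKvN7u3KmHZnibzNy5hlMRI1aJvN23QzRaq83u7LmHZmeavMy5h1MQE0aJvd2nQzVaq87/7LqYZmeJvMy5h1IAAkaJvNymQ0Zpq97/7MuodmZ4q8u5h1IAAkaJvMuWRFZ6vN7u3MuodmZ4m7uph1IAAkaJq7qWVWZ7ze7tzLuodmZ4mruphkIAEkaJqqqXZmd93u3Lu7qYd3d4mqqYdkIAEleJqpmYd3d97ty7q7qYd4iImZmHZUIRE1eZmZmYiHiN3cuqu7qYiJiHiHZVREMiNGiZiImZiIiN3Lqru7qYiJh3ZlQzNERERXiIh4iZmZmcy6q7zLqHeIhlVDIiNFZmZniId3iaqqmcu6q7y7mHd3ZUMhETRnd3d4iIh3iqqqqbuqu7u6l2ZmVDIQAkaIiHeImZiImau6qbu7u6qql2VlVDIAA2iYh3eJqqmImaq7qQ=="/>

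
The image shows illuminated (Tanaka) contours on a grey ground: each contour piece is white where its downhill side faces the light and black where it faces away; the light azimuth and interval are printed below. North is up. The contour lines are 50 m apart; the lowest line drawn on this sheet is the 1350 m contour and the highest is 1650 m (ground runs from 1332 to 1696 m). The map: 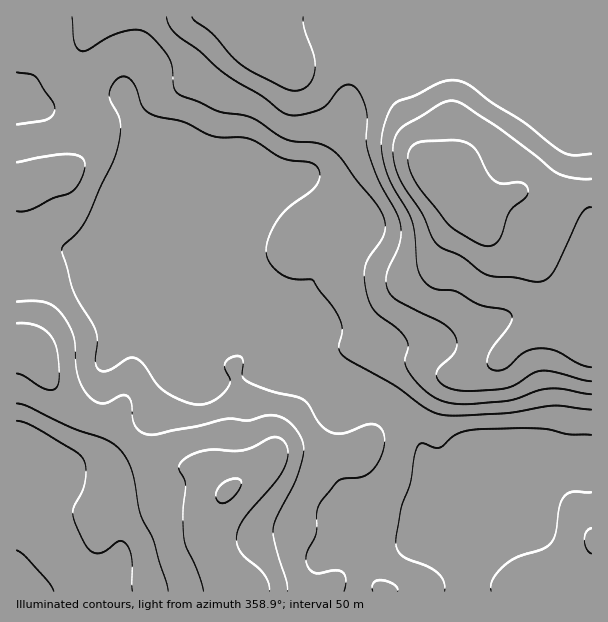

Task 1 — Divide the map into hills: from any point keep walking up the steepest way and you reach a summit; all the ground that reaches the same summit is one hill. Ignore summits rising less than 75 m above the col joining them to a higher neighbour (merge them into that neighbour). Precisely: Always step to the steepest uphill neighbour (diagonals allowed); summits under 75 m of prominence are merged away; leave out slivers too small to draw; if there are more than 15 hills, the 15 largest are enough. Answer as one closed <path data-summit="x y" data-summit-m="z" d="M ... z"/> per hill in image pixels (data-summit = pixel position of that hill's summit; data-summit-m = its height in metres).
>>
<path data-summit="449 182" data-summit-m="1696" d="M591 16l-231 0 0 34 2 7-12 27-2 17 0 22-8 18-6 9-19 19-18 9-15 12-16 16-13 22-6 20 0 16 3 9 22 54 24 26-29-28-7-3-9 0-23 8-16 8-12 13-2 17 3 14 18 0 53-15 21 7 16-2 47 21-8 1-8 16 0 61 3 12 11 21 5 6 8 2-16 5-15 26-17 17 1 32 272-1z"/><path data-summit="228 491" data-summit-m="1555" d="M123 96l-39 4-31 8-37-3 0 486 302 1 1-32 17-17 13-24 8-5 10-2-8-2-5-6-11-21-3-12 0-61 6-14 2-2 8-1-47-21-16 2-18-7-56 15-19-1-2-21 2-9 12-13 33-14 15-2 8 2-80-79-46-113z"/><path data-summit="234 17" data-summit-m="1591" d="M359 16l-223 1 0 25-10 32-2 19 9 24 13 26 36 90 6 12 84 83-1-7-24-57 1-22 5-14 13-22 31-28 18-9 19-19 10-18 4-9 1-33 7-22 6-11-2-7z"/>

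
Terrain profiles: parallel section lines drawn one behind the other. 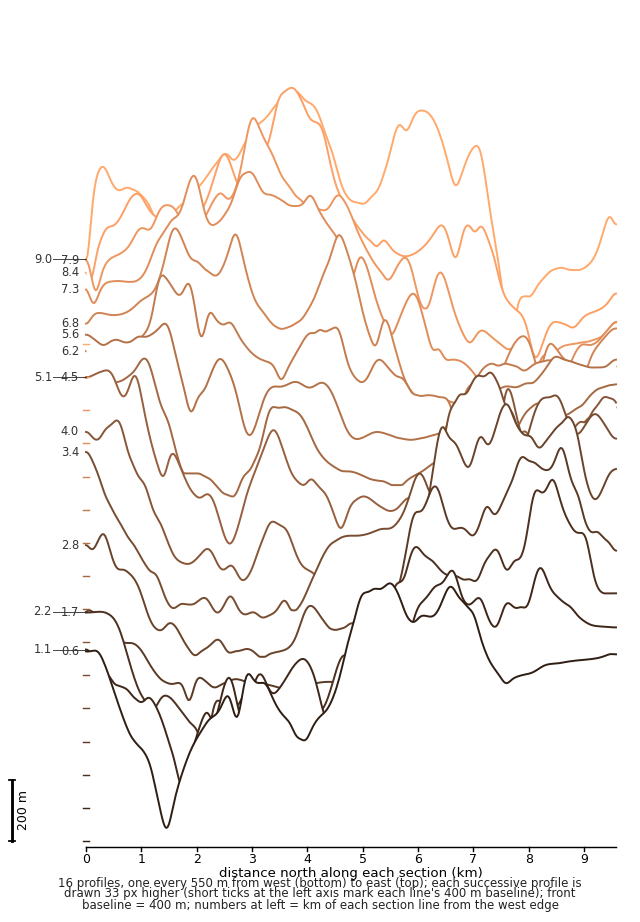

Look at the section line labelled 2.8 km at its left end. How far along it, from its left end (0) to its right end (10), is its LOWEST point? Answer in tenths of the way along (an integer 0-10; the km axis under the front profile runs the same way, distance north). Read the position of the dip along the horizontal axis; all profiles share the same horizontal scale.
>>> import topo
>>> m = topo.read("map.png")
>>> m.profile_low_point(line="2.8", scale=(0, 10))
3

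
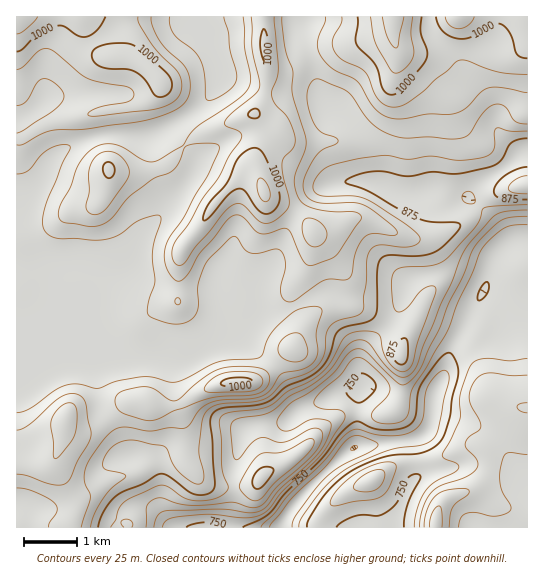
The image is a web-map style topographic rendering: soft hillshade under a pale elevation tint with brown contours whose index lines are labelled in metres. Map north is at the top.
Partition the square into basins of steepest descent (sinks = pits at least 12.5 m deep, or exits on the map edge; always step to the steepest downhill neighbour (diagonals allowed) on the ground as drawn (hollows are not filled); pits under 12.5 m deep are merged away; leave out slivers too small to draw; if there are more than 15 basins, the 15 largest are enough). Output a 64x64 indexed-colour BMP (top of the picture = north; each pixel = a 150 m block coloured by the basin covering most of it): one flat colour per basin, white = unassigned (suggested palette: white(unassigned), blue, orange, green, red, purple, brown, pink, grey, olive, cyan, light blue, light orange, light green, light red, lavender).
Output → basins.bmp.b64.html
<image width="64" height="64" href="data:image/bmp;base64,Qk12CAAAAAAAAHYAAAAoAAAAQAAAAEAAAAABAAQAAAAAAAAIAAATCwAAEwsAABAAAAAAAAAA////ALR3HwAOf/8ALKAsACgn1gC9Z5QAS1aMAMJ34wB/f38AIr28AM++FwDox64AeLv/AIrfmACWmP8A1bDFAHd3d3EREREREREREREWZmZmZmZERERERERERVVVVVVVd3d3cRERERERERERERZmZmZmZkRERERERERFVVVVVVV3d3dxEREREREREREREWZmZmZmZEREREREREVVVVVVVXd3d3ERERERERERERERZmZmZmZmRERERERERFVVVVVVd3d3cREREREREREREREWZmZmZmZkRERERERERFVVVVV3d3cRERERERERERERERFmZmZmZhERRERERERERFVVVXd3dxERERERERERERERERZmZmZhEREUREREREREVVVVd3dxEREREREREREREREREzZmZhEREREURERERERFVVURERERERERERERERERERETM2ZhEREREREREUREREVVVRERERERERERERERERERERMzMxERERERERERERRERVVVEREREREREREREREREREREzMzMREREREREREREREVVVURERERERERERERERERERETMzMxERERERERERERERFVVRERERERERERERERERERETMzMzMRERERERERERERERVVERERERERERERERERERERMzMzMzMRERERERERERERFVUREREREREREREREREREREzMzMzMzMzMzERERERERERVRERERERERERERERERERETMzMzMzMzMzMxERERERERERERERERERERERERERERERMzMzMzMzMzMzEREREREREREREREREREREREREREREREzMzMzMzMzMzMRERERERERERERERERERERERERERERETMzMzMzMzMzMxEREREREREREREREREREREREREREREREzMzMzMzMzMzERERERERERERERERERERERERERERERERMzMzMzMzMzMRERERERERERERERERERERERERERERERETMzMzMzMzMxEREREREREREREREREREREREREREREREREzMzMzMzMzERERERERERERERERERERERERERERERERERMzMzMzMzMRERERERERERERERERERERERERERERERERETMzMzMzMRERERERERERERERERERERERERERERERERERMzMzMzMRERERERERERERERERERERERERERERERERERETMzMzMRERERERERERERERERERERERERERERERERERERETMzEREREREREREREREREREREREREREREREREREREREREREREREREREREREREREREREREREREREREREREREREREREREREREREREREREREREREREREREREREREREREREREREREREREREREREREREREREREREREREREREREREREREREREREREREREREREREREREREREREREREREREREREREREREREREREREREREREREREREREREREREREREREREREREREREREREREREREREREREREREREREREREREREREREREREREREREREREREREREREREREREREREREREREREREREREREREREREREREREREREREREREREREREREREREREREREREREREREREREREREREREREREREREREREREREREREREREREREREREREREREREREREREREREREREREREREREREREREREREREREREREREREREREREREREREREREREREREREREREREREREREREREREREREREREREREREREREREREREREREREREREREREREREREREREREREREREREREREREREREREREREREREREREREREREREREREREREREREREREREREREREREREREREREREREREREREREREREREREREREREREREREREREREREREREREREREREREREREREREREREREREREREREREREREREREREREREREREiIiIiERERERERERERERERERERERERERERERERERERESIiIiIhERERERERERERERERERERERERERERERERERERIiIiIiIREREREREREREREREREREREREREREREREREREiIiIiIiERERERERERERERERERERERERERERERERERESIiIiIiIiERERERERERERERERERERERERERERERERERIiIiIiIiIiERERERERERERERERERERERERERERERERIiIiIiIiIiIiIRERERERERERERERERERERERERERERERESIiIiIiIiIiERERERERERERERERERERERERERERERERESIiIiIiIiIhERERERERERERERERERERERERERERERERESIiIiIiIiERERERERERERERERERERERERERERERERERIiIiIiIiIRERERERERERERERERERERERERERERERERIiIiIiIiIhERERERERERERERERERERERERERERERERIiIiIiIiIiERERERERERERERERERERERERERERERERIiIiIiIiIiIRERERERERERERERERERERERERERESIiIiIiIiIiIiIhERERERERERERERERERERERERERERIiIiIiIiIiIiIiERERERERERERERERERERERERERERIiIiIiIiIiIiIiIREREREREREREREREREREREREREREiIiIiIiIiIiIiIhEREREREREREREREREREREREREREiIiIiIiIiIiIiIiERERERERERERERERERERER"/>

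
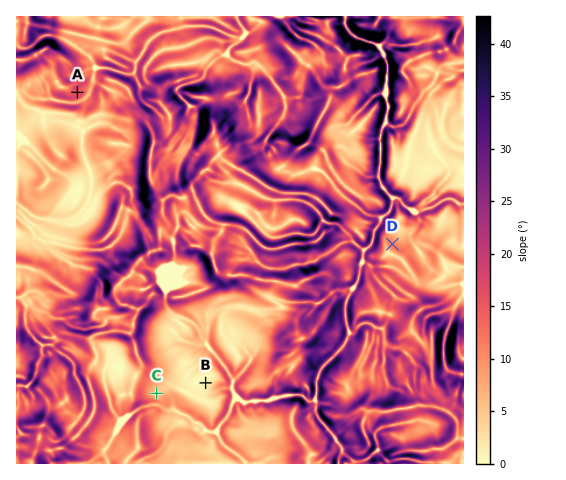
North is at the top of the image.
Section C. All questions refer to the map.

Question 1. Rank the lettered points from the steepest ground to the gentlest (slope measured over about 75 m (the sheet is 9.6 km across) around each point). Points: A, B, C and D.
A D C B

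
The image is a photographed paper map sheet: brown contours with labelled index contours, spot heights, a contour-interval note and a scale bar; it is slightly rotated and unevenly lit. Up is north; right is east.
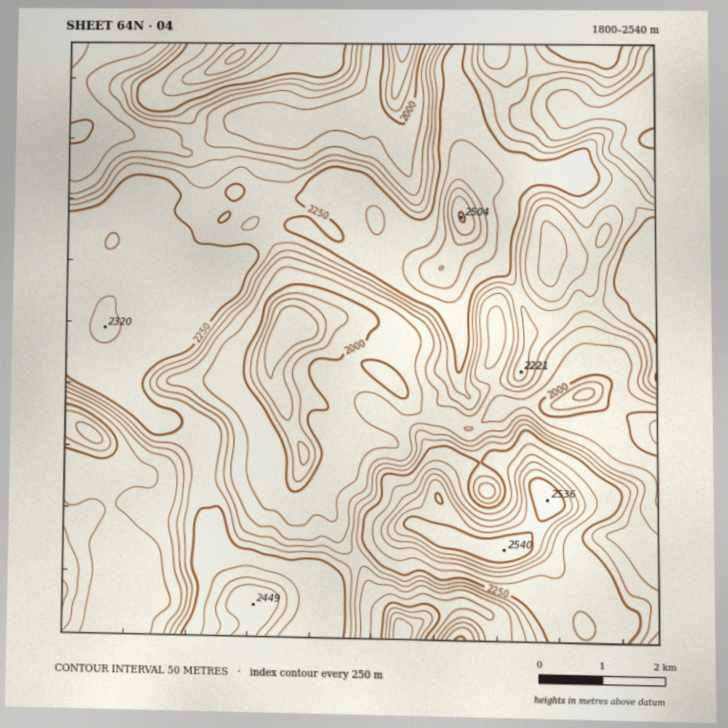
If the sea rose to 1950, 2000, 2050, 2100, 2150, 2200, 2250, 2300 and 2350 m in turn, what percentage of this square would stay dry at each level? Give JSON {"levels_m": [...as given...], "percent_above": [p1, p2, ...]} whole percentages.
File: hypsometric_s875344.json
{"levels_m": [1950, 2000, 2050, 2100, 2150, 2200, 2250, 2300, 2350], "percent_above": [96, 93, 75, 62, 53, 44, 34, 11, 6]}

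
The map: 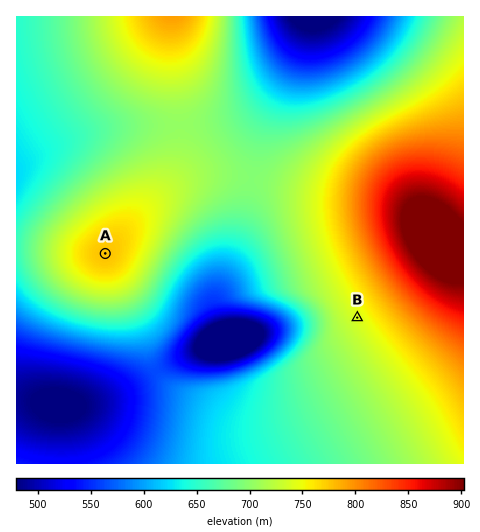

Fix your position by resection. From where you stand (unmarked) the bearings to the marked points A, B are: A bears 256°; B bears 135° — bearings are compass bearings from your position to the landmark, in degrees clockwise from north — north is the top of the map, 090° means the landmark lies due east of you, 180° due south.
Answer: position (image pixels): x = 256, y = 216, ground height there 683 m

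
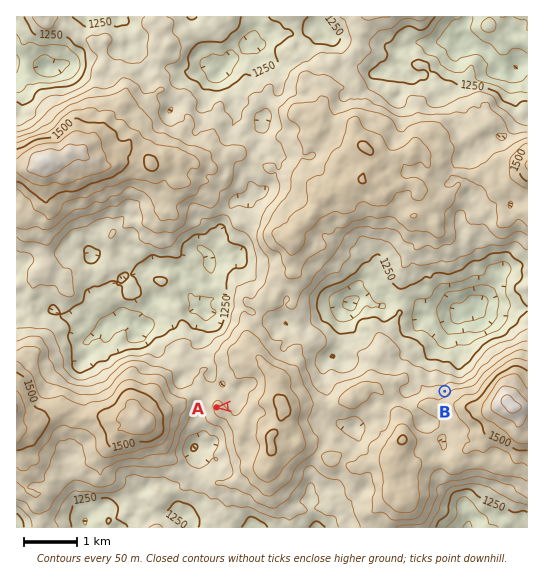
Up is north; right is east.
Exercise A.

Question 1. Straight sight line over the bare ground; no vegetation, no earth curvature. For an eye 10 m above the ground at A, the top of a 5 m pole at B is hidden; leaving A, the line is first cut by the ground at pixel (250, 405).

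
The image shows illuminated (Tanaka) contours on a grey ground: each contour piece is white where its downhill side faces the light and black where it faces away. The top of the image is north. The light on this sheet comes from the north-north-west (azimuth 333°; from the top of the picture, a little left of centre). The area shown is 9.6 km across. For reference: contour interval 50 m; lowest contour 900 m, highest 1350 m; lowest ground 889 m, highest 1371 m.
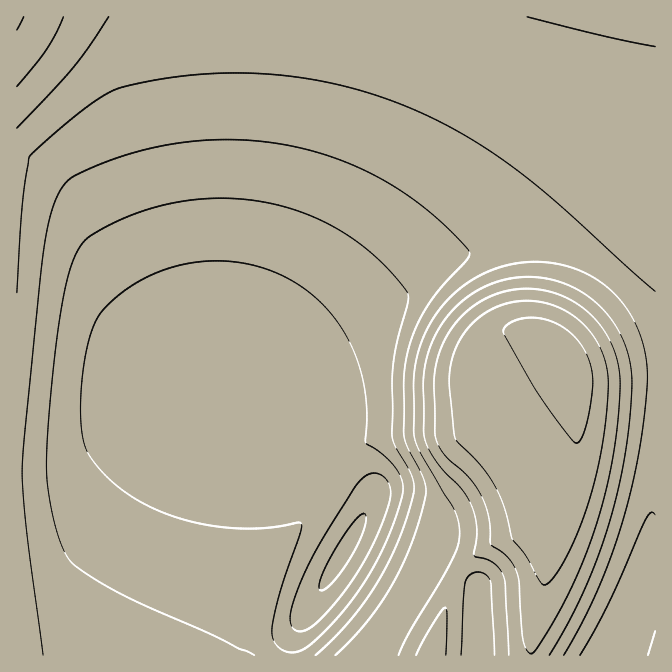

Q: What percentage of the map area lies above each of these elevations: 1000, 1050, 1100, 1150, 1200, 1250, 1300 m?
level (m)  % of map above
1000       82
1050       67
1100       53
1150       35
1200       15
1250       11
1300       7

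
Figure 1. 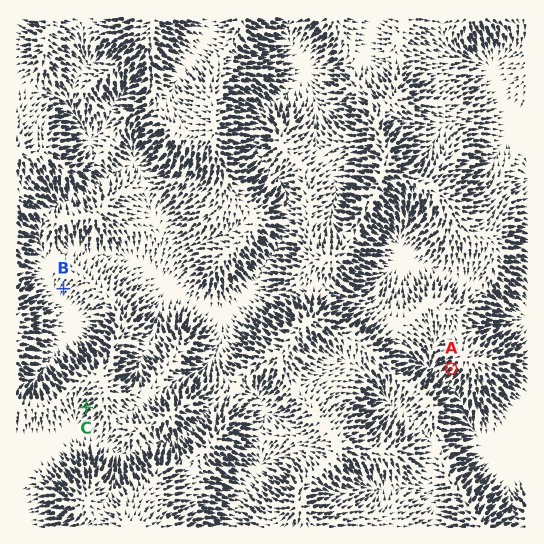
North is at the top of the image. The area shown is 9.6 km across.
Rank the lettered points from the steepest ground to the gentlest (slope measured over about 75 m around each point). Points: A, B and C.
A C B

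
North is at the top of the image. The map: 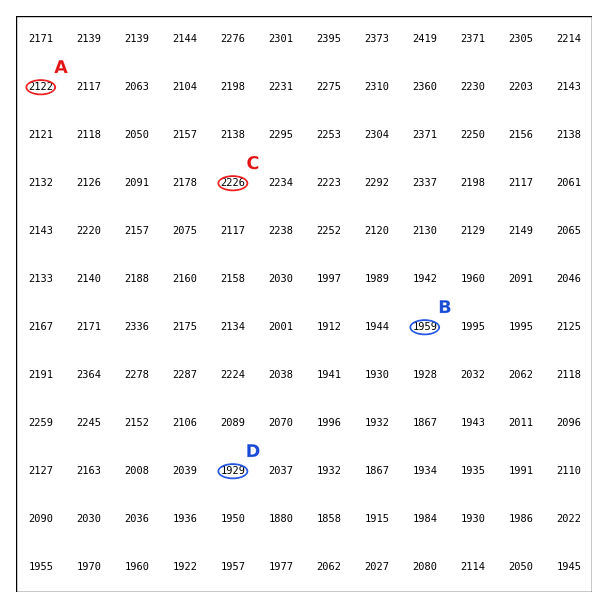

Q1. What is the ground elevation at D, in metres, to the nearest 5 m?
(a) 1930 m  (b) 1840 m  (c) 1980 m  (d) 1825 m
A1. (a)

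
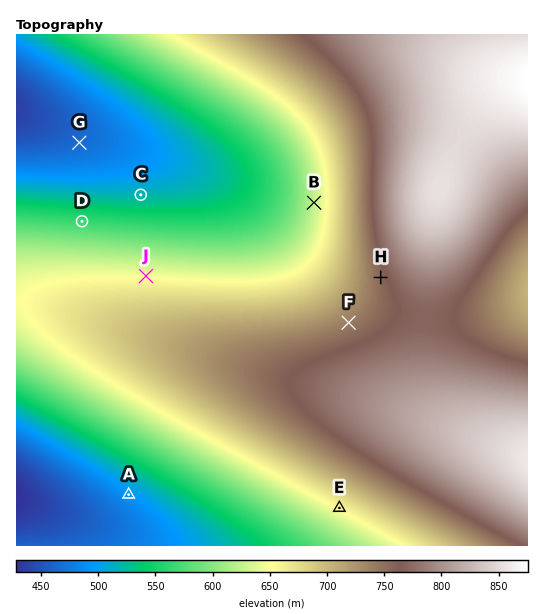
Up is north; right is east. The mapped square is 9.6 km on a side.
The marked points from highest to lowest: E B D C A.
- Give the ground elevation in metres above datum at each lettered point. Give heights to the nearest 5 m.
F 740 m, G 465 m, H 755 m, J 650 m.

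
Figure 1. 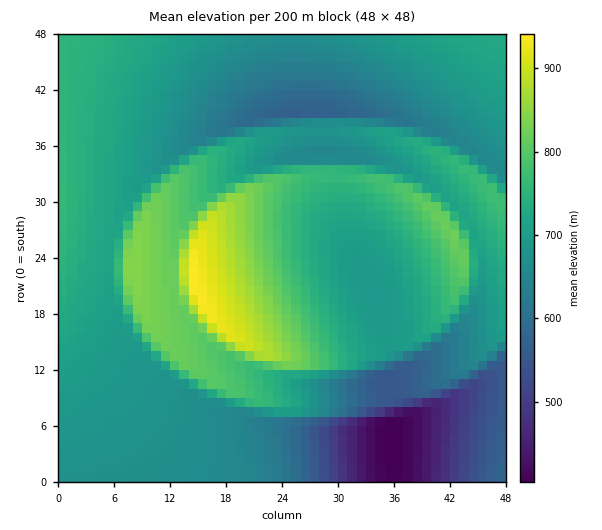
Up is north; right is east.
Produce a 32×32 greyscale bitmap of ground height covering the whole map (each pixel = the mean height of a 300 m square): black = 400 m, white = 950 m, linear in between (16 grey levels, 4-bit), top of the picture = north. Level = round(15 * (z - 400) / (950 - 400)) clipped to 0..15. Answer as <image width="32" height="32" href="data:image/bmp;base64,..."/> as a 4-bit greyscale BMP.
<image width="32" height="32" href="data:image/bmp;base64,Qk12AgAAAAAAAHYAAAAoAAAAIAAAACAAAAABAAQAAAAAAAACAAATCwAAEwsAABAAAAAAAAAAAAAAABEREQAiIiIAMzMzAERERABVVVUAZmZmAHd3dwCIiIgAmZmZAKqqqgC7u7sAzMzMAN3d3QDu7u4A////AId3d3d3d3d2ZUMhEAESNEWIh3d3d3d3ZmVDIQABEjRFiIiId3d3d2ZVQyEAARIzRYiIiId3d3dmVUMhAAESM0SIiIiId3d3ZmZUMhABEjNEiIiIiHd3iZmYd2VEMiIjRIiIiIh4mrqpmHZlREVUM0SIiIiIiru6qZiHZURFVmVEiIiIibu7qrzLuph2VVZnZJiIiJu7u83dy7qZiIdmZ3eYiIm8u73u3MuqmIiJh2eImYiKzLve7dy7qZiIiZl3iJmYnMy9/u3MuqmIiImal4iZmKzMvv7dy7qZiIiJmqiJmZmszM/u3cuqmYiIiZq5iZmZvMvP7tzLqpiIiJmquompmazLzu7cu6mYiIiZq7qZqZmcy73t3LupmYiJmqu5mqmZm8u77dy7qZmZmaq7qZqpmYrLur3cu6qZmZqrupmqqZmIq7qqzLuqmZmqu6mZqqmZiIq6qZq7qqqqqqmJmqipmZiImqmYiJmZmYiImaqHqZmYh3iZmId3d3d4iZmHd6mZmIh3Z4iIh3d4iJmHd3ipmZiId2ZmZ3d3d3dmZ3eIqZmYiHd2ZVVVVVVWZnd4iKmZmYiHdmZVVVVWZmd3iIipmZmIh3dmZmZmZmd3iIiIqZmZiIh3d2ZmZmd3eIiImaqZmZiIh3d3d3d3eIiIiZmqmZmZiIiHd3d3eIiIiZmZ"/>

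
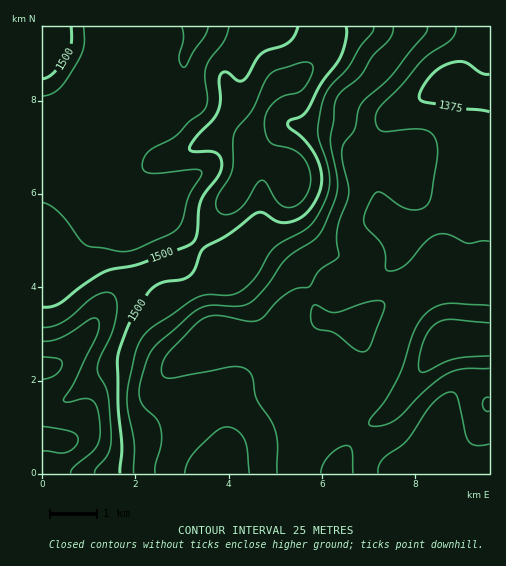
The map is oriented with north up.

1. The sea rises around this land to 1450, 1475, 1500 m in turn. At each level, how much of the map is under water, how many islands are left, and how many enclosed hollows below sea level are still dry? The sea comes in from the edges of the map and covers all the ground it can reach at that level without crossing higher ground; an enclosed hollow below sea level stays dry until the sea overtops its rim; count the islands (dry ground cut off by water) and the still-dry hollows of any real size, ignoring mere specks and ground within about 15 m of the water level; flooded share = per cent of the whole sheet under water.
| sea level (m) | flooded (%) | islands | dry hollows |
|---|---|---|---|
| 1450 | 48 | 0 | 0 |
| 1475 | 69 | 0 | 0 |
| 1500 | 81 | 0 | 0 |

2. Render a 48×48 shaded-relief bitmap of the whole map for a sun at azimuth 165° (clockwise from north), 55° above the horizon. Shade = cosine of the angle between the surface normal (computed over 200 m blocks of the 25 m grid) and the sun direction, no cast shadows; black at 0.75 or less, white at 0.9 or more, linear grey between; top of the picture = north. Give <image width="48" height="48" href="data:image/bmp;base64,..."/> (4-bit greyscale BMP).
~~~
<image width="48" height="48" href="data:image/bmp;base64,Qk32BAAAAAAAAHYAAAAoAAAAMAAAADAAAAABAAQAAAAAAIAEAAATCwAAEwsAABAAAAAAAAAAAAAAABEREQAiIiIAMzMzAERERABVVVUAZmZmAHd3dwCIiIgAmZmZAKqqqgC7u7sAzMzMAN3d3QDu7u4A////AJmqqpmIiHd2VVZ3d4h3dVZ4iIh3d3d3iJqru6mIiHd2VVZ3d4h3dVV4iIiHd3d3iJmaq6mIiId2ZVVnd3h3dlVniZmId3d3iId4mZiHd3d3ZlVnd3d3d2VXiZmYd3d3iVVWeIh3d3d3dmZmZ3d3d3ZWeJqZh3d3iURFZ4h3Znd3d2ZmZmZ3d3dlZ4mpmHd3iFVVVnh3ZmZ3d3ZmZmd3d3d2VWiamHd3eHdlVniHZmZmd3dmZmd3d3d3ZVaKqph2ZpmHVWeIdlVVZmZ3d3d3d3d3dlV5u6l2ZaqYdmeJl2VEVVZnd3d3d3d3d2VYq7qXZpmph2eJmHZUREVWZ3d3d3d3d3VGm8y6mHeJmYeJmYdlVERFZ3d3d3d4iHZFebzMu0VompiJmqmHZmVVZ3d3d3eImHdUWKvMzCNGmqmZmrqod3d3d3d3eIiJmHdURomqqiI0eaqZmru6h3d3d3d3iJiJmYdkNFZ3dyIjV5mZmqvLqIiJmYd3eIh4iYd1MzRERDMiNXiZmau8y6qqqZh3d3ZVeJh2QyMzM0QyJGeJmZq8zczLqpmHdmVDRoiHUzMzM2VDI0aIiJmrzMzLqqmId2VDNGeHZUM0RWZUM0V4iIiaq7u7uqmYd3dlREV3dlVFVXdlQzRXeIiJmZmruqmYd4iIdlRWd3ZlZnd2VDNFZ4iIiHeJqqmYiIiZmGVFZ4h2Znd2VUMzRWd3iHZnmqqpmIiImHZVVoh3Znd2ZUQyI0VWeIdmeaqqqYd3d3dlVWd3Znd2ZVVEMjNFeJh2eJq7updmZmd2VVZmZnZmZlZmVDM0aJmYd5q7uph2Vmd3ZVVmZWZmZmZ3dlREZ5qqmJq8u6mHZnd3dmZmZmZmZnd3d3ZVVoq7qZq8y6qYh3d4h3dmZlVmZ3eId3dURXirqZm7u7qZiHiJmHd3d1Zmd3eIh3dkM0aJqYiau7qYiIiZmHdmd2Znd2Z4iIh1MiNomYeImqmHd4iIiHdmZmZ3d2ZniamXUyJHiHd3iIh2d3eIiId3Zmd3d3ZWeKqql0NXiHd3d3d2d3d3eIh3d3d3d3dlZniaqYZWiHZVVmd3d2ZneIiHd3d3d3d1VEVompdmd2REVWeZh2Zmd3h3d3d3d3d2VDM0aIhmZ2REVnial2VVZnd3d3d3d3d3ZURDNGdlZ2VWd4mZh2VEVmd3d3d3d3d3d2ZUMkVlZ4d4iIiIh2VERVZmd4d3d3d3d3dlQzVVZ5mZmYiImIdlRVVWZpmHd3d3d3dlVEVVV5qqqpiJmqmHZVVVZrqYd3d3d3dmZmZVVomaq6qZqrqodmZmZrupd3d3d3dmZmZlRWeJq7uqqruqmHd3eKqph3d3dmZmZVZlVFZniry6maq6qYh3iJqqmHd3dmZ2VEVmVERVaKu6mZmqqpmIiJmqmId3d3d2VDRmVEREVomqqZmau6qYh4mZmHd3d3d3ZDRWZUREVWiaqpmZq7qYd3iIh3d3d3d3ZURWZlVVVmeJqqmImqqYd3eIh3d3d3d3dlVWZmZmZmd5mpmIiZmYdw=="/>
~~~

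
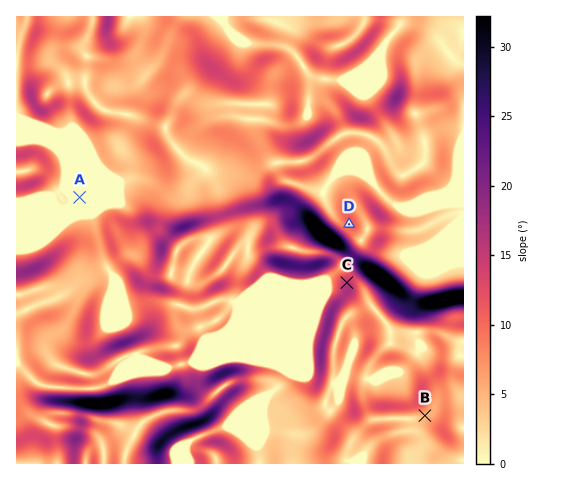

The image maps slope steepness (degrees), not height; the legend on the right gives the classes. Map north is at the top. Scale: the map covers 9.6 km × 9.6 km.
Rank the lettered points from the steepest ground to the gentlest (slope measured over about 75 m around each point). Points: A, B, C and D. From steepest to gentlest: C D B A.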